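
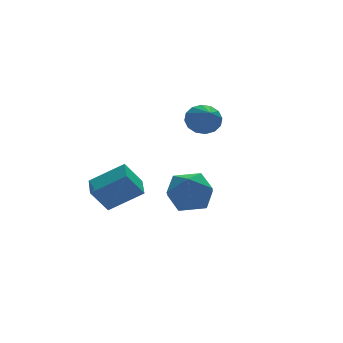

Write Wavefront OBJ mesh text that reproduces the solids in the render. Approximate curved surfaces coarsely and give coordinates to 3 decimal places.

v 4.194 3.206 -0.097
v 4.516 2.735 -0.727
v 3.786 1.734 0.797
v 4.854 2.807 -0.454
v 5.015 2.985 -0.086
v 4.956 3.223 0.28
v 4.693 3.457 0.544
v 4.297 3.623 0.637
v 3.872 3.678 0.534
v 3.535 3.606 0.261
v 3.373 3.427 -0.107
v 3.432 3.189 -0.473
v 3.695 2.956 -0.737
v 4.091 2.79 -0.83
v 0.385 -1.067 -2.514
v 1.443 -0.884 -2.083
v 0.557 -2.896 -2.157
v 1.615 -2.713 -1.726
v 0.684 -2.324 -1.16
v 0.578 -1.194 -1.381
v 1.422 -2.586 -2.859
v 1.316 -1.456 -3.08
v 2.084 -1.822 -2.296
v 1.627 -1.66 -1.246
v 0.373 -2.12 -2.994
v -0.084 -1.958 -1.944
v -2.04 1.36 -2.827
v -0.682 0.655 -1.823
v -1.596 2.529 -2.605
v -0.239 1.824 -1.601
v -1.261 1.276 -3.939
v 0.096 0.571 -2.935
v -0.818 2.445 -3.717
v 0.54 1.74 -2.713
f 2 1 4
f 2 4 3
f 4 1 5
f 4 5 3
f 5 1 6
f 5 6 3
f 6 1 7
f 6 7 3
f 7 1 8
f 7 8 3
f 8 1 9
f 8 9 3
f 9 1 10
f 9 10 3
f 10 1 11
f 10 11 3
f 11 1 12
f 11 12 3
f 12 1 13
f 12 13 3
f 13 1 14
f 13 14 3
f 14 1 2
f 14 2 3
f 15 26 20
f 15 20 16
f 15 16 22
f 15 22 25
f 15 25 26
f 16 20 24
f 20 26 19
f 26 25 17
f 25 22 21
f 22 16 23
f 18 24 19
f 18 19 17
f 18 17 21
f 18 21 23
f 18 23 24
f 19 24 20
f 17 19 26
f 21 17 25
f 23 21 22
f 24 23 16
f 28 30 27
f 31 28 27
f 27 30 29
f 29 31 27
f 28 34 30
f 32 28 31
f 32 34 28
f 30 34 29
f 33 31 29
f 29 34 33
f 33 32 31
f 34 32 33



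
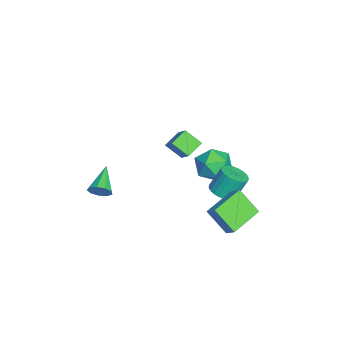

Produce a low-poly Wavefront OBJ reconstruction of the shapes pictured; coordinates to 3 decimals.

v 3.096 -3.844 -1.073
v 3.381 -3.524 -0.571
v 1.584 -3.636 -0.347
v 3.266 -3.232 -0.895
v 3.071 -3.226 -1.302
v 2.888 -3.51 -1.602
v 2.803 -3.95 -1.654
v 2.854 -4.341 -1.434
v 3.019 -4.499 -1.045
v 3.22 -4.351 -0.669
v 3.363 -3.966 -0.481
v 0.621 2.22 -2.998
v 1.399 2.315 -2.897
v 1.157 2.936 -1.621
v 0.379 2.84 -1.722
v 1.324 2.578 -3.04
v 1.082 3.199 -1.763
v 1.142 2.786 -3.175
v 0.9 3.407 -1.899
v 0.881 2.909 -3.284
v 0.639 3.53 -2.008
v 0.58 2.926 -3.35
v 0.338 3.547 -2.073
v 0.285 2.836 -3.361
v 0.044 3.457 -2.085
v 0.042 2.652 -3.318
v -0.2 3.273 -2.041
v -0.113 2.402 -3.226
v -0.355 3.023 -1.949
v -0.157 2.124 -3.099
v -0.399 2.745 -1.823
v -0.082 1.861 -2.957
v -0.324 2.482 -1.68
v 0.1 1.653 -2.821
v -0.142 2.274 -1.545
v 0.361 1.53 -2.712
v 0.119 2.151 -1.436
v 0.662 1.513 -2.647
v 0.42 2.134 -1.37
v 0.956 1.603 -2.635
v 0.715 2.224 -1.359
v 1.2 1.787 -2.679
v 0.958 2.408 -1.402
v 1.355 2.037 -2.771
v 1.113 2.658 -1.494
v -3.611 2.431 -3.49
v -2.786 2.677 -4.263
v -3.134 0.623 -3.557
v -2.309 0.869 -4.33
v -2.201 1.227 -3.235
v -2.496 2.344 -3.194
v -3.424 0.956 -4.626
v -3.719 2.073 -4.585
v -2.671 1.765 -4.965
v -1.915 1.933 -4.106
v -4.005 1.367 -3.714
v -3.249 1.535 -2.855
v -0.342 -0.104 0.861
v 0.7 0.303 1.905
v -0.003 0.752 0.189
v 1.039 1.159 1.233
v 0.361 -0.739 0.407
v 1.403 -0.332 1.451
v 0.7 0.117 -0.265
v 1.742 0.524 0.779
v 1.78 2.7 -1.914
v 2.235 3.112 -1.386
v 2.297 3.703 -3.145
v 2.753 4.116 -2.617
v 3.267 1.504 -2.263
v 3.723 1.917 -1.735
v 3.785 2.508 -3.494
v 4.24 2.92 -2.966
f 2 1 4
f 2 4 3
f 4 1 5
f 4 5 3
f 5 1 6
f 5 6 3
f 6 1 7
f 6 7 3
f 7 1 8
f 7 8 3
f 8 1 9
f 8 9 3
f 9 1 10
f 9 10 3
f 10 1 11
f 10 11 3
f 11 1 2
f 11 2 3
f 13 12 16
f 13 16 14
f 14 16 17
f 14 17 15
f 16 12 18
f 16 18 17
f 17 18 19
f 17 19 15
f 18 12 20
f 18 20 19
f 19 20 21
f 19 21 15
f 20 12 22
f 20 22 21
f 21 22 23
f 21 23 15
f 22 12 24
f 22 24 23
f 23 24 25
f 23 25 15
f 24 12 26
f 24 26 25
f 25 26 27
f 25 27 15
f 26 12 28
f 26 28 27
f 27 28 29
f 27 29 15
f 28 12 30
f 28 30 29
f 29 30 31
f 29 31 15
f 30 12 32
f 30 32 31
f 31 32 33
f 31 33 15
f 32 12 34
f 32 34 33
f 33 34 35
f 33 35 15
f 34 12 36
f 34 36 35
f 35 36 37
f 35 37 15
f 36 12 38
f 36 38 37
f 37 38 39
f 37 39 15
f 38 12 40
f 38 40 39
f 39 40 41
f 39 41 15
f 40 12 42
f 40 42 41
f 41 42 43
f 41 43 15
f 42 12 44
f 42 44 43
f 43 44 45
f 43 45 15
f 44 12 13
f 44 13 45
f 45 13 14
f 45 14 15
f 46 57 51
f 46 51 47
f 46 47 53
f 46 53 56
f 46 56 57
f 47 51 55
f 51 57 50
f 57 56 48
f 56 53 52
f 53 47 54
f 49 55 50
f 49 50 48
f 49 48 52
f 49 52 54
f 49 54 55
f 50 55 51
f 48 50 57
f 52 48 56
f 54 52 53
f 55 54 47
f 59 61 58
f 62 59 58
f 58 61 60
f 60 62 58
f 59 65 61
f 63 59 62
f 63 65 59
f 61 65 60
f 64 62 60
f 60 65 64
f 64 63 62
f 65 63 64
f 67 69 66
f 70 67 66
f 66 69 68
f 68 70 66
f 67 73 69
f 71 67 70
f 71 73 67
f 69 73 68
f 72 70 68
f 68 73 72
f 72 71 70
f 73 71 72



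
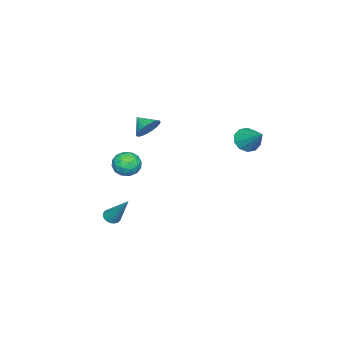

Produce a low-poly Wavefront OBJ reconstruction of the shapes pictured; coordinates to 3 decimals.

v -2.558 -1.964 2.843
v -1.876 -1.874 3.308
v -2.822 -2.816 3.397
v -2.09 -1.699 3.475
v -2.375 -1.563 3.547
v -2.689 -1.489 3.511
v -2.982 -1.487 3.374
v -3.21 -1.558 3.156
v -3.34 -1.69 2.89
v -3.35 -1.865 2.617
v -3.239 -2.054 2.379
v -3.025 -2.23 2.211
v -2.74 -2.365 2.139
v -2.427 -2.439 2.175
v -2.133 -2.441 2.313
v -1.905 -2.37 2.531
v -1.775 -2.238 2.796
v -1.765 -2.064 3.069
v 3.077 0.587 3.715
v 3.86 0.416 3.495
v 2.72 -0.676 3.425
v 3.503 -0.847 3.205
v 3.317 -0.704 4.002
v 3.538 0.076 4.181
v 3.042 -0.336 2.739
v 3.263 0.444 2.918
v 3.838 -0.154 2.892
v 4.008 -0.382 3.672
v 2.572 0.122 3.248
v 2.742 -0.106 4.028
v 3.5 0.612 3.631
v 3.08 -0.872 3.289
v 2.971 -0.788 3.758
v 3.431 -0.889 3.628
v 3.311 0.412 4.034
v 3.771 0.312 3.905
v 3.451 -0.346 4.202
v 2.809 -0.572 3.015
v 3.269 -0.672 2.886
v 3.149 0.629 3.292
v 3.609 0.528 3.162
v 3.129 0.086 2.718
v 3.947 0.176 3.147
v 3.737 -0.566 2.976
v 3.467 -0.266 2.702
v 3.596 0.193 2.808
v 4.047 0.043 3.606
v 3.837 -0.699 3.435
v 3.728 -0.616 3.903
v 3.858 -0.157 4.009
v 4.034 -0.293 3.251
v 2.743 0.439 3.485
v 2.533 -0.303 3.314
v 2.722 -0.103 2.911
v 2.852 0.356 3.017
v 2.843 0.306 3.944
v 2.633 -0.436 3.773
v 2.984 -0.453 4.112
v 3.113 0.006 4.218
v 2.546 0.033 3.669
v 3.389 -0.986 -0.649
v 3.87 -0.935 -0.81
v 3.831 0.246 1.069
v 3.783 -0.779 -0.899
v 3.635 -0.656 -0.949
v 3.45 -0.583 -0.954
v 3.256 -0.571 -0.913
v 3.082 -0.622 -0.831
v 2.955 -0.729 -0.722
v 2.894 -0.875 -0.601
v 2.908 -1.038 -0.488
v 2.995 -1.193 -0.399
v 3.143 -1.317 -0.348
v 3.328 -1.39 -0.343
v 3.522 -1.402 -0.385
v 3.696 -1.35 -0.467
v 3.823 -1.244 -0.576
v 3.884 -1.098 -0.697
v -4.085 3.266 2.514
v -3.698 2.657 2.944
v -3.355 4.474 3.566
v -3.385 2.805 2.558
v -3.339 3.128 2.154
v -3.578 3.504 1.888
v -4.011 3.79 1.861
v -4.472 3.875 2.084
v -4.785 3.728 2.47
v -4.832 3.405 2.874
v -4.593 3.028 3.14
v -4.16 2.743 3.167
f 2 1 4
f 2 4 3
f 4 1 5
f 4 5 3
f 5 1 6
f 5 6 3
f 6 1 7
f 6 7 3
f 7 1 8
f 7 8 3
f 8 1 9
f 8 9 3
f 9 1 10
f 9 10 3
f 10 1 11
f 10 11 3
f 11 1 12
f 11 12 3
f 12 1 13
f 12 13 3
f 13 1 14
f 13 14 3
f 14 1 15
f 14 15 3
f 15 1 16
f 15 16 3
f 16 1 17
f 16 17 3
f 17 1 18
f 17 18 3
f 18 1 2
f 18 2 3
f 19 56 35
f 56 30 59
f 35 59 24
f 56 59 35
f 19 35 31
f 35 24 36
f 31 36 20
f 35 36 31
f 19 31 40
f 31 20 41
f 40 41 26
f 31 41 40
f 19 40 52
f 40 26 55
f 52 55 29
f 40 55 52
f 19 52 56
f 52 29 60
f 56 60 30
f 52 60 56
f 20 36 47
f 36 24 50
f 47 50 28
f 36 50 47
f 24 59 37
f 59 30 58
f 37 58 23
f 59 58 37
f 30 60 57
f 60 29 53
f 57 53 21
f 60 53 57
f 29 55 54
f 55 26 42
f 54 42 25
f 55 42 54
f 26 41 46
f 41 20 43
f 46 43 27
f 41 43 46
f 22 48 34
f 48 28 49
f 34 49 23
f 48 49 34
f 22 34 32
f 34 23 33
f 32 33 21
f 34 33 32
f 22 32 39
f 32 21 38
f 39 38 25
f 32 38 39
f 22 39 44
f 39 25 45
f 44 45 27
f 39 45 44
f 22 44 48
f 44 27 51
f 48 51 28
f 44 51 48
f 23 49 37
f 49 28 50
f 37 50 24
f 49 50 37
f 21 33 57
f 33 23 58
f 57 58 30
f 33 58 57
f 25 38 54
f 38 21 53
f 54 53 29
f 38 53 54
f 27 45 46
f 45 25 42
f 46 42 26
f 45 42 46
f 28 51 47
f 51 27 43
f 47 43 20
f 51 43 47
f 62 61 64
f 62 64 63
f 64 61 65
f 64 65 63
f 65 61 66
f 65 66 63
f 66 61 67
f 66 67 63
f 67 61 68
f 67 68 63
f 68 61 69
f 68 69 63
f 69 61 70
f 69 70 63
f 70 61 71
f 70 71 63
f 71 61 72
f 71 72 63
f 72 61 73
f 72 73 63
f 73 61 74
f 73 74 63
f 74 61 75
f 74 75 63
f 75 61 76
f 75 76 63
f 76 61 77
f 76 77 63
f 77 61 78
f 77 78 63
f 78 61 62
f 78 62 63
f 80 79 82
f 80 82 81
f 82 79 83
f 82 83 81
f 83 79 84
f 83 84 81
f 84 79 85
f 84 85 81
f 85 79 86
f 85 86 81
f 86 79 87
f 86 87 81
f 87 79 88
f 87 88 81
f 88 79 89
f 88 89 81
f 89 79 90
f 89 90 81
f 90 79 80
f 90 80 81



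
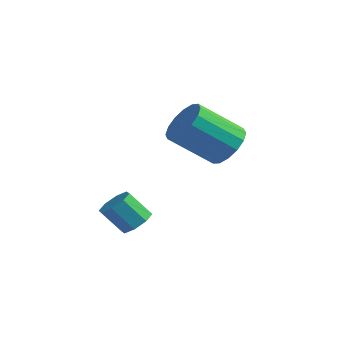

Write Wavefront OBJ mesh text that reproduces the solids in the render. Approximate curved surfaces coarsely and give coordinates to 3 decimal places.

v -1.648 -2.631 -2.359
v -1.275 -2.37 -1.984
v -1.858 -2.708 -1.167
v -2.232 -2.969 -1.541
v -1.611 -2.097 -2.111
v -2.195 -2.435 -1.294
v -1.969 -2.136 -2.383
v -2.553 -2.475 -1.566
v -2.139 -2.466 -2.641
v -2.723 -2.804 -1.823
v -2.022 -2.892 -2.733
v -2.605 -3.23 -1.916
v -1.685 -3.165 -2.606
v -2.269 -3.503 -1.789
v -1.327 -3.125 -2.334
v -1.911 -3.464 -1.517
v -1.157 -2.796 -2.077
v -1.741 -3.134 -1.259
v -0.871 0.852 -0.175
v -0.194 0.709 0.284
v -1.172 -0.295 1.414
v -1.849 -0.152 0.955
v -0.368 1.065 0.45
v -1.346 0.061 1.58
v -0.677 1.364 0.449
v -1.655 0.36 1.578
v -1.037 1.526 0.28
v -2.015 0.522 1.41
v -1.353 1.507 -0.01
v -2.331 0.503 1.119
v -1.54 1.313 -0.345
v -2.518 0.309 0.785
v -1.548 0.995 -0.634
v -2.526 -0.009 0.496
v -1.374 0.639 -0.8
v -2.352 -0.365 0.33
v -1.065 0.34 -0.798
v -2.043 -0.664 0.331
v -0.705 0.178 -0.63
v -1.683 -0.826 0.5
v -0.389 0.197 -0.339
v -1.367 -0.807 0.79
v -0.202 0.391 -0.005
v -1.18 -0.613 1.125
f 2 1 5
f 2 5 3
f 3 5 6
f 3 6 4
f 5 1 7
f 5 7 6
f 6 7 8
f 6 8 4
f 7 1 9
f 7 9 8
f 8 9 10
f 8 10 4
f 9 1 11
f 9 11 10
f 10 11 12
f 10 12 4
f 11 1 13
f 11 13 12
f 12 13 14
f 12 14 4
f 13 1 15
f 13 15 14
f 14 15 16
f 14 16 4
f 15 1 17
f 15 17 16
f 16 17 18
f 16 18 4
f 17 1 2
f 17 2 18
f 18 2 3
f 18 3 4
f 20 19 23
f 20 23 21
f 21 23 24
f 21 24 22
f 23 19 25
f 23 25 24
f 24 25 26
f 24 26 22
f 25 19 27
f 25 27 26
f 26 27 28
f 26 28 22
f 27 19 29
f 27 29 28
f 28 29 30
f 28 30 22
f 29 19 31
f 29 31 30
f 30 31 32
f 30 32 22
f 31 19 33
f 31 33 32
f 32 33 34
f 32 34 22
f 33 19 35
f 33 35 34
f 34 35 36
f 34 36 22
f 35 19 37
f 35 37 36
f 36 37 38
f 36 38 22
f 37 19 39
f 37 39 38
f 38 39 40
f 38 40 22
f 39 19 41
f 39 41 40
f 40 41 42
f 40 42 22
f 41 19 43
f 41 43 42
f 42 43 44
f 42 44 22
f 43 19 20
f 43 20 44
f 44 20 21
f 44 21 22



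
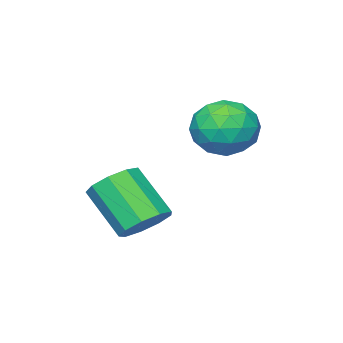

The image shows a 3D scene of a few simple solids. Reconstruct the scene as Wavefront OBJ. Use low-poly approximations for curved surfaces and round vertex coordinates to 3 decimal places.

v -2.396 -1.957 0.345
v -1.861 -2.203 -0.639
v -3.859 -2.957 -0.201
v -3.324 -3.203 -1.185
v -2.942 -3.644 -0.198
v -2.038 -3.026 0.139
v -3.682 -2.134 -0.979
v -2.778 -1.516 -0.642
v -2.656 -2.313 -1.457
v -2.198 -3.246 -0.974
v -3.522 -1.914 0.134
v -3.064 -2.847 0.617
v -2 -1.992 -0.099
v -3.72 -3.168 -0.741
v -3.495 -3.427 -0.161
v -3.181 -3.572 -0.739
v -2.104 -2.476 0.358
v -1.789 -2.62 -0.22
v -2.425 -3.468 0.039
v -3.931 -2.54 -0.62
v -3.616 -2.684 -1.198
v -2.539 -1.588 -0.101
v -2.225 -1.733 -0.679
v -3.295 -1.692 -0.879
v -2.153 -2.201 -1.158
v -3.013 -2.789 -1.479
v -3.223 -2.161 -1.358
v -2.692 -1.797 -1.16
v -1.884 -2.75 -0.874
v -2.744 -3.338 -1.195
v -2.519 -3.597 -0.615
v -1.988 -3.233 -0.417
v -2.351 -2.814 -1.355
v -2.976 -1.822 0.355
v -3.836 -2.41 0.034
v -3.732 -1.927 -0.423
v -3.201 -1.563 -0.225
v -2.707 -2.371 0.639
v -3.567 -2.959 0.318
v -3.028 -3.363 0.32
v -2.497 -2.999 0.518
v -3.369 -2.346 0.515
v -0.02 -3.061 -3.748
v 0.617 -2.584 -3.286
v 0.637 -3.983 -1.87
v -0 -4.459 -2.332
v 0.042 -2.407 -3.103
v 0.061 -3.806 -1.688
v -0.563 -2.536 -3.222
v -0.543 -3.935 -1.806
v -0.913 -2.91 -3.587
v -0.893 -4.309 -2.171
v -0.846 -3.355 -4.027
v -0.826 -4.754 -2.612
v -0.392 -3.662 -4.337
v -0.372 -5.06 -2.921
v 0.236 -3.688 -4.371
v 0.256 -5.086 -2.955
v 0.744 -3.42 -4.113
v 0.764 -4.818 -2.698
v 0.895 -2.984 -3.685
v 0.914 -4.383 -2.269
f 1 38 17
f 38 12 41
f 17 41 6
f 38 41 17
f 1 17 13
f 17 6 18
f 13 18 2
f 17 18 13
f 1 13 22
f 13 2 23
f 22 23 8
f 13 23 22
f 1 22 34
f 22 8 37
f 34 37 11
f 22 37 34
f 1 34 38
f 34 11 42
f 38 42 12
f 34 42 38
f 2 18 29
f 18 6 32
f 29 32 10
f 18 32 29
f 6 41 19
f 41 12 40
f 19 40 5
f 41 40 19
f 12 42 39
f 42 11 35
f 39 35 3
f 42 35 39
f 11 37 36
f 37 8 24
f 36 24 7
f 37 24 36
f 8 23 28
f 23 2 25
f 28 25 9
f 23 25 28
f 4 30 16
f 30 10 31
f 16 31 5
f 30 31 16
f 4 16 14
f 16 5 15
f 14 15 3
f 16 15 14
f 4 14 21
f 14 3 20
f 21 20 7
f 14 20 21
f 4 21 26
f 21 7 27
f 26 27 9
f 21 27 26
f 4 26 30
f 26 9 33
f 30 33 10
f 26 33 30
f 5 31 19
f 31 10 32
f 19 32 6
f 31 32 19
f 3 15 39
f 15 5 40
f 39 40 12
f 15 40 39
f 7 20 36
f 20 3 35
f 36 35 11
f 20 35 36
f 9 27 28
f 27 7 24
f 28 24 8
f 27 24 28
f 10 33 29
f 33 9 25
f 29 25 2
f 33 25 29
f 44 43 47
f 44 47 45
f 45 47 48
f 45 48 46
f 47 43 49
f 47 49 48
f 48 49 50
f 48 50 46
f 49 43 51
f 49 51 50
f 50 51 52
f 50 52 46
f 51 43 53
f 51 53 52
f 52 53 54
f 52 54 46
f 53 43 55
f 53 55 54
f 54 55 56
f 54 56 46
f 55 43 57
f 55 57 56
f 56 57 58
f 56 58 46
f 57 43 59
f 57 59 58
f 58 59 60
f 58 60 46
f 59 43 61
f 59 61 60
f 60 61 62
f 60 62 46
f 61 43 44
f 61 44 62
f 62 44 45
f 62 45 46



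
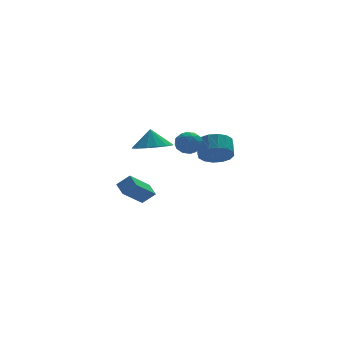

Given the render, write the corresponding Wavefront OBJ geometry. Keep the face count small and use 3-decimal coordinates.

v -0.654 -4.044 3.264
v -0.124 -3.138 3.008
v -0.686 -3.716 4.356
v -0.666 -3.01 2.953
v -1.204 -3.159 2.981
v -1.595 -3.545 3.086
v -1.733 -4.065 3.238
v -1.582 -4.579 3.397
v -1.183 -4.95 3.521
v -0.641 -5.078 3.576
v -0.103 -4.929 3.547
v 0.287 -4.543 3.443
v 0.426 -4.024 3.291
v 0.275 -3.509 3.131
v 0.53 2.999 -3.64
v -0.777 2.168 -2.472
v 0.377 3.81 -3.233
v -0.93 2.979 -2.066
v 1.25 2.801 -2.974
v -0.057 1.97 -1.807
v 1.097 3.612 -2.568
v -0.21 2.781 -1.4
v 3.556 -1.062 1.188
v 4.052 -0.61 0.473
v 4.239 0.234 1.138
v 3.744 -0.218 1.852
v 3.571 -0.458 0.416
v 3.758 0.386 1.08
v 3.086 -0.468 0.566
v 3.274 0.376 1.23
v 2.728 -0.637 0.882
v 2.915 0.207 1.546
v 2.591 -0.92 1.281
v 2.779 -0.076 1.945
v 2.713 -1.241 1.654
v 2.901 -0.397 2.318
v 3.061 -1.514 1.902
v 3.248 -0.67 2.567
v 3.542 -1.666 1.96
v 3.729 -0.822 2.624
v 4.026 -1.656 1.81
v 4.214 -0.812 2.474
v 4.385 -1.487 1.494
v 4.572 -0.643 2.158
v 4.521 -1.204 1.095
v 4.709 -0.36 1.759
v 4.399 -0.883 0.722
v 4.587 -0.039 1.386
v 1.755 -1.378 1.894
v 2.452 -1.704 2.065
v 1.248 -1.916 2.935
v 1.945 -2.242 3.106
v 1.85 -1.461 3.164
v 2.163 -1.129 2.521
v 1.537 -2.491 2.479
v 1.85 -2.159 1.836
v 2.317 -2.392 2.427
v 2.511 -1.755 2.85
v 1.189 -1.865 2.15
v 1.383 -1.228 2.573
v 2.148 -1.494 1.888
v 1.552 -2.126 3.112
v 1.496 -1.667 3.146
v 1.906 -1.858 3.246
v 1.978 -1.156 2.156
v 2.388 -1.347 2.257
v 2.034 -1.204 2.902
v 1.312 -2.273 2.743
v 1.722 -2.464 2.844
v 1.794 -1.762 1.754
v 2.204 -1.953 1.854
v 1.666 -2.416 2.098
v 2.479 -2.09 2.202
v 2.181 -2.406 2.813
v 1.941 -2.552 2.445
v 2.125 -2.357 2.067
v 2.592 -1.716 2.45
v 2.295 -2.031 3.062
v 2.239 -1.573 3.096
v 2.423 -1.377 2.718
v 2.513 -2.12 2.663
v 1.405 -1.589 1.938
v 1.108 -1.904 2.55
v 1.277 -2.243 2.282
v 1.461 -2.047 1.904
v 1.519 -1.214 2.187
v 1.221 -1.53 2.798
v 1.575 -1.263 2.933
v 1.759 -1.068 2.555
v 1.187 -1.5 2.337
f 2 1 4
f 2 4 3
f 4 1 5
f 4 5 3
f 5 1 6
f 5 6 3
f 6 1 7
f 6 7 3
f 7 1 8
f 7 8 3
f 8 1 9
f 8 9 3
f 9 1 10
f 9 10 3
f 10 1 11
f 10 11 3
f 11 1 12
f 11 12 3
f 12 1 13
f 12 13 3
f 13 1 14
f 13 14 3
f 14 1 2
f 14 2 3
f 16 18 15
f 19 16 15
f 15 18 17
f 17 19 15
f 16 22 18
f 20 16 19
f 20 22 16
f 18 22 17
f 21 19 17
f 17 22 21
f 21 20 19
f 22 20 21
f 24 23 27
f 24 27 25
f 25 27 28
f 25 28 26
f 27 23 29
f 27 29 28
f 28 29 30
f 28 30 26
f 29 23 31
f 29 31 30
f 30 31 32
f 30 32 26
f 31 23 33
f 31 33 32
f 32 33 34
f 32 34 26
f 33 23 35
f 33 35 34
f 34 35 36
f 34 36 26
f 35 23 37
f 35 37 36
f 36 37 38
f 36 38 26
f 37 23 39
f 37 39 38
f 38 39 40
f 38 40 26
f 39 23 41
f 39 41 40
f 40 41 42
f 40 42 26
f 41 23 43
f 41 43 42
f 42 43 44
f 42 44 26
f 43 23 45
f 43 45 44
f 44 45 46
f 44 46 26
f 45 23 47
f 45 47 46
f 46 47 48
f 46 48 26
f 47 23 24
f 47 24 48
f 48 24 25
f 48 25 26
f 49 86 65
f 86 60 89
f 65 89 54
f 86 89 65
f 49 65 61
f 65 54 66
f 61 66 50
f 65 66 61
f 49 61 70
f 61 50 71
f 70 71 56
f 61 71 70
f 49 70 82
f 70 56 85
f 82 85 59
f 70 85 82
f 49 82 86
f 82 59 90
f 86 90 60
f 82 90 86
f 50 66 77
f 66 54 80
f 77 80 58
f 66 80 77
f 54 89 67
f 89 60 88
f 67 88 53
f 89 88 67
f 60 90 87
f 90 59 83
f 87 83 51
f 90 83 87
f 59 85 84
f 85 56 72
f 84 72 55
f 85 72 84
f 56 71 76
f 71 50 73
f 76 73 57
f 71 73 76
f 52 78 64
f 78 58 79
f 64 79 53
f 78 79 64
f 52 64 62
f 64 53 63
f 62 63 51
f 64 63 62
f 52 62 69
f 62 51 68
f 69 68 55
f 62 68 69
f 52 69 74
f 69 55 75
f 74 75 57
f 69 75 74
f 52 74 78
f 74 57 81
f 78 81 58
f 74 81 78
f 53 79 67
f 79 58 80
f 67 80 54
f 79 80 67
f 51 63 87
f 63 53 88
f 87 88 60
f 63 88 87
f 55 68 84
f 68 51 83
f 84 83 59
f 68 83 84
f 57 75 76
f 75 55 72
f 76 72 56
f 75 72 76
f 58 81 77
f 81 57 73
f 77 73 50
f 81 73 77



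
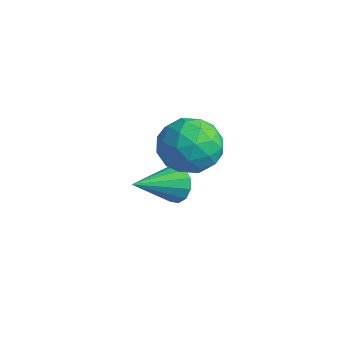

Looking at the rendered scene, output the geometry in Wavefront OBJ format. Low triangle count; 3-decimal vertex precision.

v 2.79 -2.114 3.14
v 3.731 -2.899 3.244
v 1.889 -3.361 1.876
v 2.83 -4.146 1.98
v 2.076 -3.961 2.934
v 2.633 -3.191 3.715
v 2.987 -3.069 1.405
v 3.544 -2.299 2.186
v 3.853 -3.489 2.171
v 3.29 -4.041 3.116
v 2.33 -2.219 2.004
v 1.767 -2.771 2.949
v 3.339 -2.397 3.303
v 2.281 -3.863 1.817
v 1.837 -3.754 2.378
v 2.391 -4.215 2.438
v 2.694 -2.569 3.58
v 3.247 -3.03 3.641
v 2.274 -3.654 3.458
v 2.373 -3.23 1.479
v 2.926 -3.691 1.54
v 3.229 -2.045 2.682
v 3.783 -2.506 2.742
v 3.346 -2.606 1.662
v 3.965 -3.206 2.733
v 3.435 -3.938 1.99
v 3.527 -3.306 1.653
v 3.855 -2.853 2.112
v 3.634 -3.53 3.289
v 3.104 -4.262 2.546
v 2.661 -4.154 3.106
v 2.988 -3.701 3.566
v 3.705 -3.877 2.658
v 2.516 -1.998 2.574
v 1.986 -2.73 1.831
v 2.632 -2.559 1.554
v 2.959 -2.106 2.014
v 2.185 -2.322 3.13
v 1.655 -3.054 2.387
v 1.765 -3.407 3.008
v 2.093 -2.954 3.467
v 1.915 -2.383 2.462
v 0.647 -2.091 -1.293
v 1.165 -2.37 -1.892
v 0.553 -3.949 -0.507
v 1.44 -2.232 -1.532
v 1.462 -2.049 -1.096
v 1.226 -1.879 -0.722
v 0.806 -1.776 -0.53
v 0.335 -1.774 -0.58
v -0.036 -1.872 -0.856
v -0.191 -2.039 -1.271
v -0.08 -2.223 -1.692
v 0.262 -2.365 -1.987
v 0.726 -2.419 -2.061
f 1 38 17
f 38 12 41
f 17 41 6
f 38 41 17
f 1 17 13
f 17 6 18
f 13 18 2
f 17 18 13
f 1 13 22
f 13 2 23
f 22 23 8
f 13 23 22
f 1 22 34
f 22 8 37
f 34 37 11
f 22 37 34
f 1 34 38
f 34 11 42
f 38 42 12
f 34 42 38
f 2 18 29
f 18 6 32
f 29 32 10
f 18 32 29
f 6 41 19
f 41 12 40
f 19 40 5
f 41 40 19
f 12 42 39
f 42 11 35
f 39 35 3
f 42 35 39
f 11 37 36
f 37 8 24
f 36 24 7
f 37 24 36
f 8 23 28
f 23 2 25
f 28 25 9
f 23 25 28
f 4 30 16
f 30 10 31
f 16 31 5
f 30 31 16
f 4 16 14
f 16 5 15
f 14 15 3
f 16 15 14
f 4 14 21
f 14 3 20
f 21 20 7
f 14 20 21
f 4 21 26
f 21 7 27
f 26 27 9
f 21 27 26
f 4 26 30
f 26 9 33
f 30 33 10
f 26 33 30
f 5 31 19
f 31 10 32
f 19 32 6
f 31 32 19
f 3 15 39
f 15 5 40
f 39 40 12
f 15 40 39
f 7 20 36
f 20 3 35
f 36 35 11
f 20 35 36
f 9 27 28
f 27 7 24
f 28 24 8
f 27 24 28
f 10 33 29
f 33 9 25
f 29 25 2
f 33 25 29
f 44 43 46
f 44 46 45
f 46 43 47
f 46 47 45
f 47 43 48
f 47 48 45
f 48 43 49
f 48 49 45
f 49 43 50
f 49 50 45
f 50 43 51
f 50 51 45
f 51 43 52
f 51 52 45
f 52 43 53
f 52 53 45
f 53 43 54
f 53 54 45
f 54 43 55
f 54 55 45
f 55 43 44
f 55 44 45



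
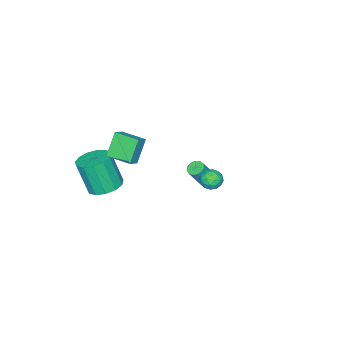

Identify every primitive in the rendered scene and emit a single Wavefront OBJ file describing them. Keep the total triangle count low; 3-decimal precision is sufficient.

v 2.013 -3.424 -1.642
v 3.047 -3.237 -1.63
v 3.16 -3.989 0.413
v 2.127 -4.176 0.402
v 2.786 -2.744 -1.434
v 2.899 -3.495 0.609
v 2.28 -2.466 -1.304
v 2.393 -3.218 0.739
v 1.689 -2.493 -1.281
v 1.802 -3.245 0.762
v 1.201 -2.815 -1.373
v 1.315 -3.567 0.671
v 0.972 -3.331 -1.55
v 1.085 -4.083 0.494
v 1.073 -3.876 -1.756
v 1.186 -4.628 0.287
v 1.472 -4.278 -1.926
v 1.585 -5.03 0.117
v 2.044 -4.409 -2.005
v 2.157 -5.16 0.038
v 2.606 -4.227 -1.97
v 2.719 -4.978 0.074
v 2.979 -3.79 -1.83
v 3.093 -4.542 0.213
v -4.099 -0.762 -4.095
v -3.804 -1.148 -4.331
v -2.766 -1.464 -2.522
v -3.061 -1.078 -2.285
v -3.653 -0.887 -4.372
v -2.615 -1.203 -2.563
v -3.643 -0.587 -4.326
v -2.605 -0.903 -2.516
v -3.778 -0.342 -4.205
v -2.74 -0.658 -2.396
v -4.015 -0.23 -4.05
v -2.977 -0.546 -2.241
v -4.278 -0.288 -3.909
v -3.24 -0.604 -2.1
v -4.485 -0.496 -3.827
v -3.447 -0.812 -2.017
v -4.569 -0.788 -3.83
v -3.531 -1.104 -2.02
v -4.504 -1.072 -3.917
v -3.466 -1.388 -2.107
v -4.31 -1.258 -4.06
v -3.272 -1.574 -2.251
v -4.049 -1.286 -4.215
v -3.011 -1.602 -2.405
v 1.238 3.916 1.905
v 1.823 3.621 1.752
v 1.117 3.239 2.748
v 1.702 2.944 2.595
v 1.694 3.574 2.832
v 1.769 3.992 2.311
v 1.171 2.868 2.189
v 1.246 3.286 1.668
v 1.782 2.973 1.928
v 2.105 3.409 2.325
v 0.835 3.451 2.175
v 1.158 3.887 2.572
v 1.541 3.828 1.754
v 1.399 3.032 2.746
v 1.394 3.402 2.885
v 1.738 3.229 2.795
v 1.51 4.046 2.083
v 1.854 3.873 1.993
v 1.778 3.845 2.628
v 1.086 2.987 2.507
v 1.43 2.814 2.417
v 1.202 3.631 1.705
v 1.546 3.458 1.615
v 1.162 3.015 1.872
v 1.861 3.274 1.768
v 1.789 2.876 2.264
v 1.477 2.831 2.025
v 1.521 3.077 1.719
v 2.051 3.53 2.001
v 1.98 3.132 2.497
v 1.975 3.502 2.636
v 2.019 3.749 2.33
v 2.027 3.149 2.105
v 0.96 3.728 2.003
v 0.889 3.33 2.499
v 0.921 3.111 2.17
v 0.965 3.358 1.864
v 1.151 3.984 2.236
v 1.079 3.586 2.732
v 1.419 3.783 2.781
v 1.463 4.029 2.475
v 0.913 3.711 2.395
v 2.614 -2.268 2.021
v 1.738 -2.373 3.379
v 2.442 -0.788 2.023
v 1.566 -0.893 3.382
v 3.314 -2.187 2.478
v 2.438 -2.292 3.837
v 3.142 -0.707 2.481
v 2.266 -0.812 3.839
f 2 1 5
f 2 5 3
f 3 5 6
f 3 6 4
f 5 1 7
f 5 7 6
f 6 7 8
f 6 8 4
f 7 1 9
f 7 9 8
f 8 9 10
f 8 10 4
f 9 1 11
f 9 11 10
f 10 11 12
f 10 12 4
f 11 1 13
f 11 13 12
f 12 13 14
f 12 14 4
f 13 1 15
f 13 15 14
f 14 15 16
f 14 16 4
f 15 1 17
f 15 17 16
f 16 17 18
f 16 18 4
f 17 1 19
f 17 19 18
f 18 19 20
f 18 20 4
f 19 1 21
f 19 21 20
f 20 21 22
f 20 22 4
f 21 1 23
f 21 23 22
f 22 23 24
f 22 24 4
f 23 1 2
f 23 2 24
f 24 2 3
f 24 3 4
f 26 25 29
f 26 29 27
f 27 29 30
f 27 30 28
f 29 25 31
f 29 31 30
f 30 31 32
f 30 32 28
f 31 25 33
f 31 33 32
f 32 33 34
f 32 34 28
f 33 25 35
f 33 35 34
f 34 35 36
f 34 36 28
f 35 25 37
f 35 37 36
f 36 37 38
f 36 38 28
f 37 25 39
f 37 39 38
f 38 39 40
f 38 40 28
f 39 25 41
f 39 41 40
f 40 41 42
f 40 42 28
f 41 25 43
f 41 43 42
f 42 43 44
f 42 44 28
f 43 25 45
f 43 45 44
f 44 45 46
f 44 46 28
f 45 25 47
f 45 47 46
f 46 47 48
f 46 48 28
f 47 25 26
f 47 26 48
f 48 26 27
f 48 27 28
f 49 86 65
f 86 60 89
f 65 89 54
f 86 89 65
f 49 65 61
f 65 54 66
f 61 66 50
f 65 66 61
f 49 61 70
f 61 50 71
f 70 71 56
f 61 71 70
f 49 70 82
f 70 56 85
f 82 85 59
f 70 85 82
f 49 82 86
f 82 59 90
f 86 90 60
f 82 90 86
f 50 66 77
f 66 54 80
f 77 80 58
f 66 80 77
f 54 89 67
f 89 60 88
f 67 88 53
f 89 88 67
f 60 90 87
f 90 59 83
f 87 83 51
f 90 83 87
f 59 85 84
f 85 56 72
f 84 72 55
f 85 72 84
f 56 71 76
f 71 50 73
f 76 73 57
f 71 73 76
f 52 78 64
f 78 58 79
f 64 79 53
f 78 79 64
f 52 64 62
f 64 53 63
f 62 63 51
f 64 63 62
f 52 62 69
f 62 51 68
f 69 68 55
f 62 68 69
f 52 69 74
f 69 55 75
f 74 75 57
f 69 75 74
f 52 74 78
f 74 57 81
f 78 81 58
f 74 81 78
f 53 79 67
f 79 58 80
f 67 80 54
f 79 80 67
f 51 63 87
f 63 53 88
f 87 88 60
f 63 88 87
f 55 68 84
f 68 51 83
f 84 83 59
f 68 83 84
f 57 75 76
f 75 55 72
f 76 72 56
f 75 72 76
f 58 81 77
f 81 57 73
f 77 73 50
f 81 73 77
f 92 94 91
f 95 92 91
f 91 94 93
f 93 95 91
f 92 98 94
f 96 92 95
f 96 98 92
f 94 98 93
f 97 95 93
f 93 98 97
f 97 96 95
f 98 96 97



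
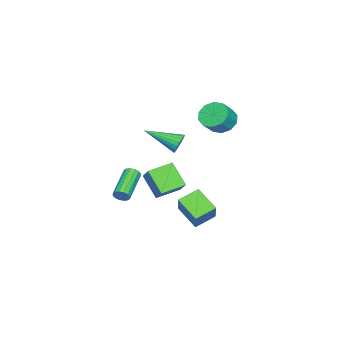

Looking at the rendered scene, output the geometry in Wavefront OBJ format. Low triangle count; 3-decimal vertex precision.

v -0.498 1.325 1.938
v -0.217 1.587 2.523
v -0.202 -0.705 2.702
v -0.499 1.572 2.593
v -0.781 1.514 2.55
v -1.014 1.424 2.401
v -1.158 1.317 2.172
v -1.188 1.211 1.902
v -1.099 1.125 1.639
v -0.906 1.074 1.427
v -0.642 1.066 1.304
v -0.354 1.103 1.29
v -0.09 1.179 1.389
v 0.102 1.279 1.582
v 0.191 1.388 1.837
v 0.161 1.486 2.109
v 0.017 1.556 2.352
v -3.384 -0.753 -1.955
v -2.489 0.002 -0.909
v -2.805 0.347 -3.243
v -1.91 1.101 -2.197
v -2.19 -1.741 -2.263
v -1.295 -0.987 -1.217
v -1.611 -0.642 -3.551
v -0.716 0.113 -2.505
v 2.373 -0.923 -1.301
v 2.522 -0.687 -0.875
v 0.596 -0.92 -0.072
v 0.447 -1.157 -0.499
v 2.434 -0.495 -1.032
v 0.507 -0.728 -0.229
v 2.329 -0.417 -1.261
v 0.402 -0.65 -0.459
v 2.236 -0.475 -1.501
v 0.309 -0.708 -0.699
v 2.18 -0.653 -1.688
v 0.253 -0.886 -0.886
v 2.175 -0.904 -1.771
v 0.249 -1.137 -0.968
v 2.224 -1.16 -1.728
v 0.298 -1.393 -0.925
v 2.313 -1.352 -1.571
v 0.386 -1.585 -0.768
v 2.418 -1.43 -1.341
v 0.491 -1.663 -0.539
v 2.511 -1.372 -1.101
v 0.584 -1.605 -0.299
v 2.567 -1.194 -0.914
v 0.64 -1.427 -0.112
v 2.571 -0.943 -0.832
v 0.645 -1.176 -0.029
v -2.39 3.124 3.269
v -1.707 3.362 2.653
v -0.868 3.134 3.494
v -1.55 2.896 4.111
v -1.866 3.847 2.943
v -1.027 3.619 3.785
v -2.225 4.055 3.358
v -1.386 3.827 4.199
v -2.647 3.909 3.739
v -1.808 3.681 4.58
v -2.971 3.462 3.94
v -2.132 3.234 4.782
v -3.072 2.886 3.886
v -2.233 2.658 4.727
v -2.913 2.401 3.595
v -2.074 2.173 4.437
v -2.554 2.193 3.181
v -1.715 1.965 4.022
v -2.132 2.339 2.8
v -1.293 2.111 3.641
v -1.808 2.786 2.598
v -0.969 2.558 3.44
v -2.049 1.807 -3.18
v -0.864 2.336 -1.698
v -1.487 3.122 -4.099
v -0.302 3.651 -2.617
v -1.038 1.009 -3.703
v 0.147 1.538 -2.221
v -0.476 2.324 -4.622
v 0.709 2.853 -3.14
f 2 1 4
f 2 4 3
f 4 1 5
f 4 5 3
f 5 1 6
f 5 6 3
f 6 1 7
f 6 7 3
f 7 1 8
f 7 8 3
f 8 1 9
f 8 9 3
f 9 1 10
f 9 10 3
f 10 1 11
f 10 11 3
f 11 1 12
f 11 12 3
f 12 1 13
f 12 13 3
f 13 1 14
f 13 14 3
f 14 1 15
f 14 15 3
f 15 1 16
f 15 16 3
f 16 1 17
f 16 17 3
f 17 1 2
f 17 2 3
f 19 21 18
f 22 19 18
f 18 21 20
f 20 22 18
f 19 25 21
f 23 19 22
f 23 25 19
f 21 25 20
f 24 22 20
f 20 25 24
f 24 23 22
f 25 23 24
f 27 26 30
f 27 30 28
f 28 30 31
f 28 31 29
f 30 26 32
f 30 32 31
f 31 32 33
f 31 33 29
f 32 26 34
f 32 34 33
f 33 34 35
f 33 35 29
f 34 26 36
f 34 36 35
f 35 36 37
f 35 37 29
f 36 26 38
f 36 38 37
f 37 38 39
f 37 39 29
f 38 26 40
f 38 40 39
f 39 40 41
f 39 41 29
f 40 26 42
f 40 42 41
f 41 42 43
f 41 43 29
f 42 26 44
f 42 44 43
f 43 44 45
f 43 45 29
f 44 26 46
f 44 46 45
f 45 46 47
f 45 47 29
f 46 26 48
f 46 48 47
f 47 48 49
f 47 49 29
f 48 26 50
f 48 50 49
f 49 50 51
f 49 51 29
f 50 26 27
f 50 27 51
f 51 27 28
f 51 28 29
f 53 52 56
f 53 56 54
f 54 56 57
f 54 57 55
f 56 52 58
f 56 58 57
f 57 58 59
f 57 59 55
f 58 52 60
f 58 60 59
f 59 60 61
f 59 61 55
f 60 52 62
f 60 62 61
f 61 62 63
f 61 63 55
f 62 52 64
f 62 64 63
f 63 64 65
f 63 65 55
f 64 52 66
f 64 66 65
f 65 66 67
f 65 67 55
f 66 52 68
f 66 68 67
f 67 68 69
f 67 69 55
f 68 52 70
f 68 70 69
f 69 70 71
f 69 71 55
f 70 52 72
f 70 72 71
f 71 72 73
f 71 73 55
f 72 52 53
f 72 53 73
f 73 53 54
f 73 54 55
f 75 77 74
f 78 75 74
f 74 77 76
f 76 78 74
f 75 81 77
f 79 75 78
f 79 81 75
f 77 81 76
f 80 78 76
f 76 81 80
f 80 79 78
f 81 79 80



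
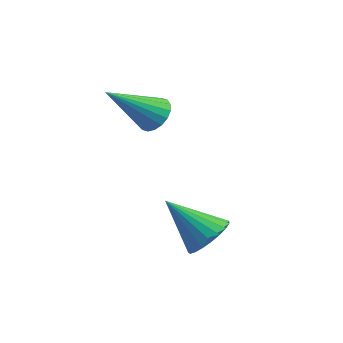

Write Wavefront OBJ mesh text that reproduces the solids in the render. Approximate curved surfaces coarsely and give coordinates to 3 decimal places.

v 0.553 1.637 -1.46
v 1.151 1.688 -1.081
v -0.213 0.183 -0.06
v 0.967 1.909 -0.952
v 0.701 2.077 -0.923
v 0.405 2.158 -1.001
v 0.139 2.135 -1.17
v -0.045 2.014 -1.396
v -0.11 1.819 -1.635
v -0.045 1.587 -1.84
v 0.14 1.365 -1.969
v 0.406 1.197 -1.998
v 0.701 1.117 -1.92
v 0.967 1.139 -1.751
v 1.152 1.26 -1.525
v 1.217 1.456 -1.285
v 4.292 -0.361 -4.455
v 4.899 -0.625 -3.922
v 2.968 -0.799 -3.165
v 4.87 -0.284 -3.836
v 4.74 0.045 -3.857
v 4.534 0.303 -3.982
v 4.285 0.446 -4.188
v 4.038 0.45 -4.441
v 3.834 0.314 -4.696
v 3.71 0.061 -4.909
v 3.687 -0.265 -5.044
v 3.768 -0.608 -5.077
v 3.94 -0.907 -5.002
v 4.172 -1.113 -4.833
v 4.426 -1.188 -4.599
v 4.656 -1.12 -4.339
v 4.824 -0.921 -4.1
f 2 1 4
f 2 4 3
f 4 1 5
f 4 5 3
f 5 1 6
f 5 6 3
f 6 1 7
f 6 7 3
f 7 1 8
f 7 8 3
f 8 1 9
f 8 9 3
f 9 1 10
f 9 10 3
f 10 1 11
f 10 11 3
f 11 1 12
f 11 12 3
f 12 1 13
f 12 13 3
f 13 1 14
f 13 14 3
f 14 1 15
f 14 15 3
f 15 1 16
f 15 16 3
f 16 1 2
f 16 2 3
f 18 17 20
f 18 20 19
f 20 17 21
f 20 21 19
f 21 17 22
f 21 22 19
f 22 17 23
f 22 23 19
f 23 17 24
f 23 24 19
f 24 17 25
f 24 25 19
f 25 17 26
f 25 26 19
f 26 17 27
f 26 27 19
f 27 17 28
f 27 28 19
f 28 17 29
f 28 29 19
f 29 17 30
f 29 30 19
f 30 17 31
f 30 31 19
f 31 17 32
f 31 32 19
f 32 17 33
f 32 33 19
f 33 17 18
f 33 18 19



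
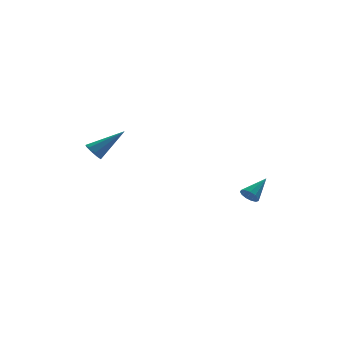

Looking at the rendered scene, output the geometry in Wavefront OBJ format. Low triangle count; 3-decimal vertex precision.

v -2.309 3.738 0.442
v -1.965 3.559 -0.028
v -0.591 3.902 1.638
v -2.02 4.022 -0.013
v -2.244 4.319 0.269
v -2.507 4.275 0.652
v -2.654 3.917 0.913
v -2.599 3.453 0.897
v -2.374 3.157 0.616
v -2.112 3.2 0.232
v 3.354 -3.461 -0.617
v 3.629 -3.924 -0.657
v 4.446 -2.879 0.177
v 3.712 -3.754 -0.895
v 3.681 -3.491 -1.045
v 3.546 -3.218 -1.059
v 3.35 -3.023 -0.933
v 3.155 -2.967 -0.706
v 3.024 -3.067 -0.451
v 2.997 -3.292 -0.248
v 3.083 -3.571 -0.163
v 3.255 -3.815 -0.221
v 3.459 -3.947 -0.405
f 2 1 4
f 2 4 3
f 4 1 5
f 4 5 3
f 5 1 6
f 5 6 3
f 6 1 7
f 6 7 3
f 7 1 8
f 7 8 3
f 8 1 9
f 8 9 3
f 9 1 10
f 9 10 3
f 10 1 2
f 10 2 3
f 12 11 14
f 12 14 13
f 14 11 15
f 14 15 13
f 15 11 16
f 15 16 13
f 16 11 17
f 16 17 13
f 17 11 18
f 17 18 13
f 18 11 19
f 18 19 13
f 19 11 20
f 19 20 13
f 20 11 21
f 20 21 13
f 21 11 22
f 21 22 13
f 22 11 23
f 22 23 13
f 23 11 12
f 23 12 13



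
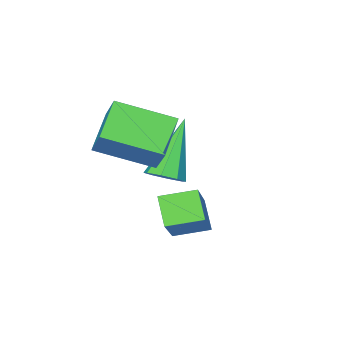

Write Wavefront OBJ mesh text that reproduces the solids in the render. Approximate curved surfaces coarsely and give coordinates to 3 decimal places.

v -2.137 3.188 -2.047
v -2.438 2.568 -1.351
v -2.937 3.817 -1.834
v -3.239 3.197 -1.137
v -1.101 4.083 -0.803
v -1.403 3.463 -0.106
v -1.902 4.712 -0.589
v -2.203 4.092 0.107
v -3.428 1.383 -1.147
v -3.045 1.682 -0.795
v -4.572 0.897 0.507
v -3.384 1.948 -0.951
v -3.749 1.884 -1.223
v -3.926 1.526 -1.45
v -3.81 1.084 -1.5
v -3.471 0.818 -1.343
v -3.106 0.882 -1.072
v -2.93 1.24 -0.845
v -2.164 2.52 0.22
v -3.184 1.862 0.918
v -1.987 3.087 1.011
v -3.007 2.429 1.71
v -0.993 1.331 0.81
v -2.013 0.673 1.509
v -0.816 1.898 1.602
v -1.836 1.24 2.3
f 2 4 1
f 5 2 1
f 1 4 3
f 3 5 1
f 2 8 4
f 6 2 5
f 6 8 2
f 4 8 3
f 7 5 3
f 3 8 7
f 7 6 5
f 8 6 7
f 10 9 12
f 10 12 11
f 12 9 13
f 12 13 11
f 13 9 14
f 13 14 11
f 14 9 15
f 14 15 11
f 15 9 16
f 15 16 11
f 16 9 17
f 16 17 11
f 17 9 18
f 17 18 11
f 18 9 10
f 18 10 11
f 20 22 19
f 23 20 19
f 19 22 21
f 21 23 19
f 20 26 22
f 24 20 23
f 24 26 20
f 22 26 21
f 25 23 21
f 21 26 25
f 25 24 23
f 26 24 25



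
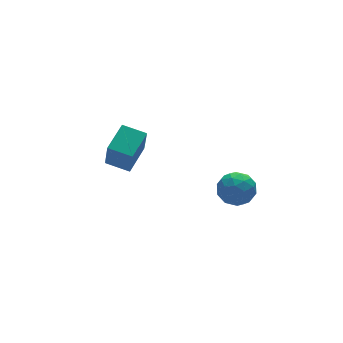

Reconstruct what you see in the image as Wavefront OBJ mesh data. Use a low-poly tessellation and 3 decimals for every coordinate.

v 0.614 -2.683 -3.103
v 1.478 -2.438 -2.481
v 1.682 -3.462 -4.279
v 2.546 -3.217 -3.657
v 1.82 -3.96 -3.316
v 1.16 -3.478 -2.589
v 2 -2.422 -4.171
v 1.34 -1.94 -3.444
v 2.335 -2.276 -3.14
v 2.224 -3.227 -2.612
v 0.936 -2.673 -4.148
v 0.825 -3.624 -3.62
v 0.952 -2.492 -2.689
v 2.208 -3.408 -4.071
v 1.781 -3.845 -3.871
v 2.289 -3.701 -3.505
v 0.765 -3.104 -2.752
v 1.273 -2.96 -2.386
v 1.474 -3.854 -2.877
v 1.887 -2.94 -4.374
v 2.395 -2.796 -4.008
v 0.871 -2.199 -3.255
v 1.379 -2.055 -2.889
v 1.686 -2.046 -3.883
v 1.964 -2.253 -2.71
v 2.592 -2.711 -3.402
v 2.271 -2.244 -3.704
v 1.883 -1.96 -3.277
v 1.899 -2.812 -2.4
v 2.526 -3.27 -3.091
v 2.099 -3.707 -2.891
v 1.712 -3.424 -2.463
v 2.402 -2.717 -2.788
v 0.634 -2.63 -3.669
v 1.261 -3.088 -4.36
v 1.448 -2.476 -4.297
v 1.061 -2.193 -3.869
v 0.568 -3.189 -3.358
v 1.196 -3.647 -4.05
v 1.277 -3.94 -3.483
v 0.889 -3.656 -3.056
v 0.758 -3.183 -3.972
v -1.56 2.595 -4.709
v -1.775 1.89 -2.903
v -2.456 3.665 -4.397
v -2.671 2.96 -2.592
v -0.109 3.64 -4.128
v -0.324 2.935 -2.323
v -1.005 4.71 -3.817
v -1.22 4.005 -2.011
f 1 38 17
f 38 12 41
f 17 41 6
f 38 41 17
f 1 17 13
f 17 6 18
f 13 18 2
f 17 18 13
f 1 13 22
f 13 2 23
f 22 23 8
f 13 23 22
f 1 22 34
f 22 8 37
f 34 37 11
f 22 37 34
f 1 34 38
f 34 11 42
f 38 42 12
f 34 42 38
f 2 18 29
f 18 6 32
f 29 32 10
f 18 32 29
f 6 41 19
f 41 12 40
f 19 40 5
f 41 40 19
f 12 42 39
f 42 11 35
f 39 35 3
f 42 35 39
f 11 37 36
f 37 8 24
f 36 24 7
f 37 24 36
f 8 23 28
f 23 2 25
f 28 25 9
f 23 25 28
f 4 30 16
f 30 10 31
f 16 31 5
f 30 31 16
f 4 16 14
f 16 5 15
f 14 15 3
f 16 15 14
f 4 14 21
f 14 3 20
f 21 20 7
f 14 20 21
f 4 21 26
f 21 7 27
f 26 27 9
f 21 27 26
f 4 26 30
f 26 9 33
f 30 33 10
f 26 33 30
f 5 31 19
f 31 10 32
f 19 32 6
f 31 32 19
f 3 15 39
f 15 5 40
f 39 40 12
f 15 40 39
f 7 20 36
f 20 3 35
f 36 35 11
f 20 35 36
f 9 27 28
f 27 7 24
f 28 24 8
f 27 24 28
f 10 33 29
f 33 9 25
f 29 25 2
f 33 25 29
f 44 46 43
f 47 44 43
f 43 46 45
f 45 47 43
f 44 50 46
f 48 44 47
f 48 50 44
f 46 50 45
f 49 47 45
f 45 50 49
f 49 48 47
f 50 48 49



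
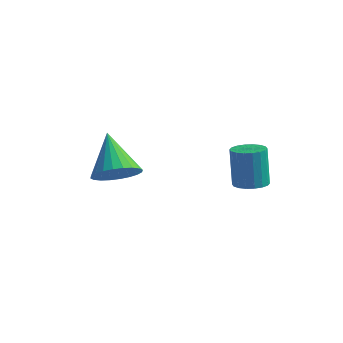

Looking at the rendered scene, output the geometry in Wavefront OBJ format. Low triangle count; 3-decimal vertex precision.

v 0.778 3.73 -0.442
v 1.285 3.36 -0.399
v 1.15 3.36 1.186
v 0.642 3.73 1.142
v 1.395 3.617 -0.389
v 1.26 3.618 1.195
v 1.383 3.897 -0.39
v 1.247 3.898 1.194
v 1.25 4.144 -0.402
v 1.115 4.145 1.182
v 1.024 4.309 -0.421
v 0.889 4.309 1.163
v 0.749 4.359 -0.445
v 0.614 4.36 1.14
v 0.48 4.285 -0.468
v 0.345 4.285 1.117
v 0.27 4.1 -0.486
v 0.135 4.1 1.099
v 0.16 3.842 -0.495
v 0.025 3.843 1.089
v 0.173 3.562 -0.494
v 0.037 3.563 1.09
v 0.305 3.315 -0.482
v 0.17 3.316 1.102
v 0.531 3.151 -0.463
v 0.396 3.151 1.121
v 0.806 3.1 -0.44
v 0.671 3.101 1.145
v 1.075 3.175 -0.417
v 0.94 3.175 1.168
v -3.202 1.311 -0.448
v -2.752 0.723 0.081
v -4.258 1.869 1.068
v -2.551 1.014 0.114
v -2.449 1.35 0.061
v -2.462 1.68 -0.069
v -2.588 1.954 -0.257
v -2.807 2.13 -0.474
v -3.086 2.181 -0.688
v -3.383 2.1 -0.864
v -3.653 1.898 -0.978
v -3.854 1.607 -1.011
v -3.955 1.271 -0.958
v -3.943 0.941 -0.827
v -3.817 0.668 -0.639
v -3.598 0.492 -0.422
v -3.319 0.441 -0.209
v -3.022 0.522 -0.032
f 2 1 5
f 2 5 3
f 3 5 6
f 3 6 4
f 5 1 7
f 5 7 6
f 6 7 8
f 6 8 4
f 7 1 9
f 7 9 8
f 8 9 10
f 8 10 4
f 9 1 11
f 9 11 10
f 10 11 12
f 10 12 4
f 11 1 13
f 11 13 12
f 12 13 14
f 12 14 4
f 13 1 15
f 13 15 14
f 14 15 16
f 14 16 4
f 15 1 17
f 15 17 16
f 16 17 18
f 16 18 4
f 17 1 19
f 17 19 18
f 18 19 20
f 18 20 4
f 19 1 21
f 19 21 20
f 20 21 22
f 20 22 4
f 21 1 23
f 21 23 22
f 22 23 24
f 22 24 4
f 23 1 25
f 23 25 24
f 24 25 26
f 24 26 4
f 25 1 27
f 25 27 26
f 26 27 28
f 26 28 4
f 27 1 29
f 27 29 28
f 28 29 30
f 28 30 4
f 29 1 2
f 29 2 30
f 30 2 3
f 30 3 4
f 32 31 34
f 32 34 33
f 34 31 35
f 34 35 33
f 35 31 36
f 35 36 33
f 36 31 37
f 36 37 33
f 37 31 38
f 37 38 33
f 38 31 39
f 38 39 33
f 39 31 40
f 39 40 33
f 40 31 41
f 40 41 33
f 41 31 42
f 41 42 33
f 42 31 43
f 42 43 33
f 43 31 44
f 43 44 33
f 44 31 45
f 44 45 33
f 45 31 46
f 45 46 33
f 46 31 47
f 46 47 33
f 47 31 48
f 47 48 33
f 48 31 32
f 48 32 33



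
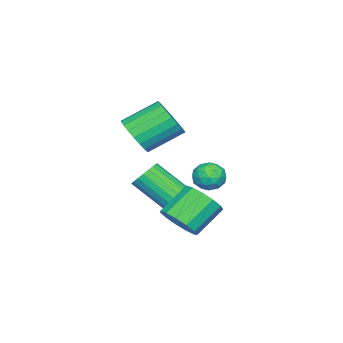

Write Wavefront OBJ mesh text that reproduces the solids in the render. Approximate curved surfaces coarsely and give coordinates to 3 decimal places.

v -1.984 -0.779 -2.68
v -1.357 -0.495 -2.382
v -1.249 -2.157 -1.023
v -1.876 -2.441 -1.32
v -1.577 -0.364 -2.205
v -1.47 -2.027 -0.845
v -1.868 -0.305 -2.11
v -1.761 -1.968 -0.75
v -2.179 -0.328 -2.113
v -2.072 -1.99 -0.754
v -2.457 -0.429 -2.214
v -2.349 -2.091 -0.855
v -2.652 -0.59 -2.396
v -2.545 -2.253 -1.037
v -2.732 -0.784 -2.627
v -2.624 -2.446 -1.268
v -2.682 -0.977 -2.867
v -2.575 -2.639 -1.508
v -2.512 -1.136 -3.075
v -2.405 -2.798 -1.715
v -2.25 -1.233 -3.214
v -2.143 -2.895 -1.854
v -1.943 -1.251 -3.261
v -1.835 -2.914 -1.901
v -1.642 -1.188 -3.207
v -1.535 -2.85 -1.848
v -1.4 -1.054 -3.062
v -1.293 -2.716 -1.703
v -1.26 -0.873 -2.851
v -1.152 -2.535 -1.492
v -1.244 -0.675 -2.611
v -1.137 -2.337 -1.251
v -3.477 -3.739 -0.108
v -2.902 -2.968 -0.447
v -3.948 -1.75 0.549
v -4.523 -2.521 0.888
v -3.206 -2.988 -0.742
v -4.252 -1.769 0.254
v -3.556 -3.138 -0.928
v -4.603 -1.919 0.068
v -3.893 -3.391 -0.971
v -4.94 -2.173 0.024
v -4.158 -3.705 -0.866
v -5.205 -2.487 0.13
v -4.305 -4.025 -0.629
v -5.352 -2.807 0.367
v -4.309 -4.295 -0.302
v -5.356 -3.077 0.693
v -4.169 -4.47 0.058
v -5.216 -3.251 1.054
v -3.909 -4.518 0.39
v -4.956 -3.299 1.386
v -3.575 -4.431 0.635
v -4.621 -3.212 1.631
v -3.223 -4.225 0.753
v -4.27 -3.006 1.748
v -2.915 -3.934 0.721
v -3.962 -2.716 1.717
v -2.705 -3.611 0.546
v -3.751 -2.392 1.542
v -2.627 -3.309 0.258
v -3.674 -2.09 1.254
v -2.697 -3.082 -0.093
v -3.744 -1.863 0.903
v 0.239 2.226 0.128
v 0.919 2.087 0.338
v -0.099 1.173 0.522
v 0.581 1.034 0.732
v 0.191 1.538 1.078
v 0.399 2.189 0.834
v 0.421 1.071 0.026
v 0.629 1.722 -0.218
v 1.031 1.373 0.275
v 0.889 1.662 0.925
v -0.069 1.598 -0.065
v -0.211 1.887 0.585
v 0.608 2.249 0.199
v 0.212 1.011 0.661
v -0.018 1.307 0.865
v 0.382 1.225 0.988
v 0.303 2.309 0.49
v 0.703 2.227 0.614
v 0.275 1.904 1.049
v 0.117 1.033 0.246
v 0.517 0.951 0.37
v 0.438 2.035 -0.128
v 0.838 1.953 -0.005
v 0.545 1.356 -0.189
v 1.074 1.748 0.285
v 0.876 1.128 0.516
v 0.781 1.15 0.101
v 0.904 1.533 -0.042
v 0.991 1.917 0.667
v 0.793 1.298 0.899
v 0.563 1.594 1.102
v 0.686 1.977 0.959
v 1.057 1.498 0.63
v 0.027 1.962 -0.039
v -0.171 1.343 0.193
v 0.134 1.283 -0.099
v 0.257 1.666 -0.242
v -0.056 2.132 0.344
v -0.254 1.512 0.575
v -0.084 1.727 0.902
v 0.039 2.11 0.759
v -0.237 1.762 0.23
v 0.314 0.249 -2.531
v 0.841 -0.012 -1.785
v -0.327 0.55 -0.763
v -0.854 0.811 -1.509
v 0.982 0.491 -1.9
v -0.186 1.053 -0.879
v 0.911 0.918 -2.216
v -0.257 1.479 -1.194
v 0.65 1.132 -2.632
v -0.517 1.694 -1.61
v 0.283 1.066 -3.015
v -0.885 1.628 -1.994
v -0.075 0.74 -3.245
v -1.242 1.302 -2.223
v -0.309 0.259 -3.248
v -1.477 0.821 -2.226
v -0.346 -0.225 -3.023
v -1.513 0.336 -2.002
v -0.173 -0.559 -2.642
v -1.34 0.003 -1.621
v 0.155 -0.636 -2.226
v -1.013 -0.075 -1.204
v 0.532 -0.432 -1.906
v -0.635 0.129 -0.884
f 2 1 5
f 2 5 3
f 3 5 6
f 3 6 4
f 5 1 7
f 5 7 6
f 6 7 8
f 6 8 4
f 7 1 9
f 7 9 8
f 8 9 10
f 8 10 4
f 9 1 11
f 9 11 10
f 10 11 12
f 10 12 4
f 11 1 13
f 11 13 12
f 12 13 14
f 12 14 4
f 13 1 15
f 13 15 14
f 14 15 16
f 14 16 4
f 15 1 17
f 15 17 16
f 16 17 18
f 16 18 4
f 17 1 19
f 17 19 18
f 18 19 20
f 18 20 4
f 19 1 21
f 19 21 20
f 20 21 22
f 20 22 4
f 21 1 23
f 21 23 22
f 22 23 24
f 22 24 4
f 23 1 25
f 23 25 24
f 24 25 26
f 24 26 4
f 25 1 27
f 25 27 26
f 26 27 28
f 26 28 4
f 27 1 29
f 27 29 28
f 28 29 30
f 28 30 4
f 29 1 31
f 29 31 30
f 30 31 32
f 30 32 4
f 31 1 2
f 31 2 32
f 32 2 3
f 32 3 4
f 34 33 37
f 34 37 35
f 35 37 38
f 35 38 36
f 37 33 39
f 37 39 38
f 38 39 40
f 38 40 36
f 39 33 41
f 39 41 40
f 40 41 42
f 40 42 36
f 41 33 43
f 41 43 42
f 42 43 44
f 42 44 36
f 43 33 45
f 43 45 44
f 44 45 46
f 44 46 36
f 45 33 47
f 45 47 46
f 46 47 48
f 46 48 36
f 47 33 49
f 47 49 48
f 48 49 50
f 48 50 36
f 49 33 51
f 49 51 50
f 50 51 52
f 50 52 36
f 51 33 53
f 51 53 52
f 52 53 54
f 52 54 36
f 53 33 55
f 53 55 54
f 54 55 56
f 54 56 36
f 55 33 57
f 55 57 56
f 56 57 58
f 56 58 36
f 57 33 59
f 57 59 58
f 58 59 60
f 58 60 36
f 59 33 61
f 59 61 60
f 60 61 62
f 60 62 36
f 61 33 63
f 61 63 62
f 62 63 64
f 62 64 36
f 63 33 34
f 63 34 64
f 64 34 35
f 64 35 36
f 65 102 81
f 102 76 105
f 81 105 70
f 102 105 81
f 65 81 77
f 81 70 82
f 77 82 66
f 81 82 77
f 65 77 86
f 77 66 87
f 86 87 72
f 77 87 86
f 65 86 98
f 86 72 101
f 98 101 75
f 86 101 98
f 65 98 102
f 98 75 106
f 102 106 76
f 98 106 102
f 66 82 93
f 82 70 96
f 93 96 74
f 82 96 93
f 70 105 83
f 105 76 104
f 83 104 69
f 105 104 83
f 76 106 103
f 106 75 99
f 103 99 67
f 106 99 103
f 75 101 100
f 101 72 88
f 100 88 71
f 101 88 100
f 72 87 92
f 87 66 89
f 92 89 73
f 87 89 92
f 68 94 80
f 94 74 95
f 80 95 69
f 94 95 80
f 68 80 78
f 80 69 79
f 78 79 67
f 80 79 78
f 68 78 85
f 78 67 84
f 85 84 71
f 78 84 85
f 68 85 90
f 85 71 91
f 90 91 73
f 85 91 90
f 68 90 94
f 90 73 97
f 94 97 74
f 90 97 94
f 69 95 83
f 95 74 96
f 83 96 70
f 95 96 83
f 67 79 103
f 79 69 104
f 103 104 76
f 79 104 103
f 71 84 100
f 84 67 99
f 100 99 75
f 84 99 100
f 73 91 92
f 91 71 88
f 92 88 72
f 91 88 92
f 74 97 93
f 97 73 89
f 93 89 66
f 97 89 93
f 108 107 111
f 108 111 109
f 109 111 112
f 109 112 110
f 111 107 113
f 111 113 112
f 112 113 114
f 112 114 110
f 113 107 115
f 113 115 114
f 114 115 116
f 114 116 110
f 115 107 117
f 115 117 116
f 116 117 118
f 116 118 110
f 117 107 119
f 117 119 118
f 118 119 120
f 118 120 110
f 119 107 121
f 119 121 120
f 120 121 122
f 120 122 110
f 121 107 123
f 121 123 122
f 122 123 124
f 122 124 110
f 123 107 125
f 123 125 124
f 124 125 126
f 124 126 110
f 125 107 127
f 125 127 126
f 126 127 128
f 126 128 110
f 127 107 129
f 127 129 128
f 128 129 130
f 128 130 110
f 129 107 108
f 129 108 130
f 130 108 109
f 130 109 110



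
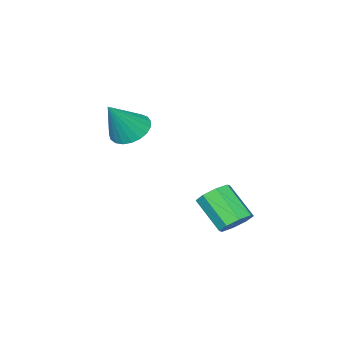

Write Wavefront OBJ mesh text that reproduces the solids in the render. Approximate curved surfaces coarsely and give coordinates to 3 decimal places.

v 3.488 1.172 2.649
v 4.029 1.453 2.266
v 4.352 1.148 3.851
v 3.892 1.698 2.369
v 3.685 1.852 2.521
v 3.444 1.889 2.695
v 3.211 1.802 2.861
v 3.026 1.605 2.99
v 2.92 1.334 3.06
v 2.913 1.035 3.06
v 3.005 0.759 2.988
v 3.181 0.555 2.858
v 3.41 0.457 2.691
v 3.653 0.483 2.517
v 3.867 0.628 2.367
v 4.015 0.867 2.264
v 4.073 1.159 2.229
v 1.971 4.287 -0.815
v 2.539 4.121 -0.999
v 2.538 3.087 -0.069
v 1.969 3.253 0.115
v 2.548 4.438 -0.646
v 2.547 3.405 0.284
v 2.218 4.667 -0.392
v 2.217 3.633 0.538
v 1.744 4.673 -0.386
v 1.743 3.639 0.544
v 1.402 4.453 -0.631
v 1.401 3.419 0.299
v 1.393 4.135 -0.984
v 1.392 3.102 -0.054
v 1.723 3.907 -1.238
v 1.722 2.873 -0.308
v 2.197 3.901 -1.244
v 2.196 2.867 -0.314
f 2 1 4
f 2 4 3
f 4 1 5
f 4 5 3
f 5 1 6
f 5 6 3
f 6 1 7
f 6 7 3
f 7 1 8
f 7 8 3
f 8 1 9
f 8 9 3
f 9 1 10
f 9 10 3
f 10 1 11
f 10 11 3
f 11 1 12
f 11 12 3
f 12 1 13
f 12 13 3
f 13 1 14
f 13 14 3
f 14 1 15
f 14 15 3
f 15 1 16
f 15 16 3
f 16 1 17
f 16 17 3
f 17 1 2
f 17 2 3
f 19 18 22
f 19 22 20
f 20 22 23
f 20 23 21
f 22 18 24
f 22 24 23
f 23 24 25
f 23 25 21
f 24 18 26
f 24 26 25
f 25 26 27
f 25 27 21
f 26 18 28
f 26 28 27
f 27 28 29
f 27 29 21
f 28 18 30
f 28 30 29
f 29 30 31
f 29 31 21
f 30 18 32
f 30 32 31
f 31 32 33
f 31 33 21
f 32 18 34
f 32 34 33
f 33 34 35
f 33 35 21
f 34 18 19
f 34 19 35
f 35 19 20
f 35 20 21



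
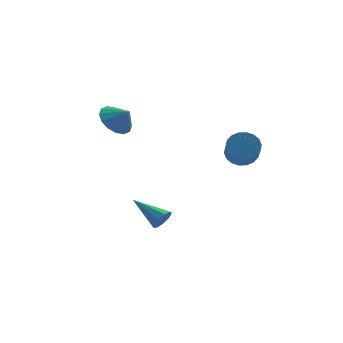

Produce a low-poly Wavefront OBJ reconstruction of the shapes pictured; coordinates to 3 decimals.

v -3.679 1.258 1.316
v -3.029 1.206 0.653
v -3.001 0.962 2.004
v -3.002 1.657 0.82
v -3.156 2.001 1.119
v -3.45 2.146 1.472
v -3.806 2.052 1.783
v -4.127 1.746 1.968
v -4.329 1.309 1.979
v -4.357 0.858 1.813
v -4.202 0.515 1.513
v -3.908 0.37 1.161
v -3.553 0.463 0.85
v -3.231 0.769 0.664
v -0.984 -3.907 -2.415
v -0.635 -3.53 -2.168
v -2.336 -3.173 -1.625
v -0.76 -3.392 -2.511
v -0.99 -3.494 -2.809
v -1.217 -3.79 -2.922
v -1.335 -4.141 -2.799
v -1.289 -4.382 -2.496
v -1.1 -4.401 -2.155
v -0.857 -4.189 -1.936
v -0.673 -3.845 -1.942
v 1.992 1.322 -0.467
v 2.659 1.615 -0.161
v 2.835 0.15 0.853
v 2.168 -0.142 0.547
v 2.412 1.736 0.058
v 2.589 0.272 1.072
v 2.082 1.776 0.173
v 2.259 0.312 1.187
v 1.735 1.726 0.161
v 1.911 0.262 1.175
v 1.438 1.596 0.025
v 1.614 0.132 1.039
v 1.251 1.412 -0.209
v 1.427 -0.053 0.805
v 1.21 1.21 -0.494
v 1.387 -0.255 0.52
v 1.325 1.03 -0.773
v 1.501 -0.435 0.241
v 1.571 0.908 -0.992
v 1.748 -0.556 0.022
v 1.901 0.868 -1.107
v 2.078 -0.596 -0.093
v 2.249 0.918 -1.095
v 2.425 -0.546 -0.081
v 2.546 1.048 -0.959
v 2.722 -0.416 0.055
v 2.733 1.233 -0.725
v 2.909 -0.232 0.289
v 2.773 1.435 -0.44
v 2.95 -0.03 0.574
f 2 1 4
f 2 4 3
f 4 1 5
f 4 5 3
f 5 1 6
f 5 6 3
f 6 1 7
f 6 7 3
f 7 1 8
f 7 8 3
f 8 1 9
f 8 9 3
f 9 1 10
f 9 10 3
f 10 1 11
f 10 11 3
f 11 1 12
f 11 12 3
f 12 1 13
f 12 13 3
f 13 1 14
f 13 14 3
f 14 1 2
f 14 2 3
f 16 15 18
f 16 18 17
f 18 15 19
f 18 19 17
f 19 15 20
f 19 20 17
f 20 15 21
f 20 21 17
f 21 15 22
f 21 22 17
f 22 15 23
f 22 23 17
f 23 15 24
f 23 24 17
f 24 15 25
f 24 25 17
f 25 15 16
f 25 16 17
f 27 26 30
f 27 30 28
f 28 30 31
f 28 31 29
f 30 26 32
f 30 32 31
f 31 32 33
f 31 33 29
f 32 26 34
f 32 34 33
f 33 34 35
f 33 35 29
f 34 26 36
f 34 36 35
f 35 36 37
f 35 37 29
f 36 26 38
f 36 38 37
f 37 38 39
f 37 39 29
f 38 26 40
f 38 40 39
f 39 40 41
f 39 41 29
f 40 26 42
f 40 42 41
f 41 42 43
f 41 43 29
f 42 26 44
f 42 44 43
f 43 44 45
f 43 45 29
f 44 26 46
f 44 46 45
f 45 46 47
f 45 47 29
f 46 26 48
f 46 48 47
f 47 48 49
f 47 49 29
f 48 26 50
f 48 50 49
f 49 50 51
f 49 51 29
f 50 26 52
f 50 52 51
f 51 52 53
f 51 53 29
f 52 26 54
f 52 54 53
f 53 54 55
f 53 55 29
f 54 26 27
f 54 27 55
f 55 27 28
f 55 28 29



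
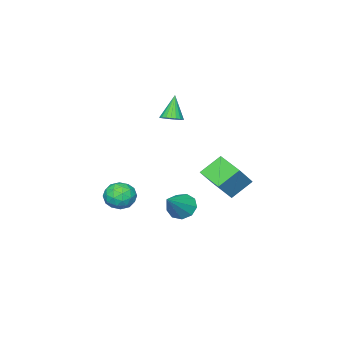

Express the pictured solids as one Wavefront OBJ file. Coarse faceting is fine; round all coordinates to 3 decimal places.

v -0.844 -1.251 2.773
v -0.302 -1.145 3.055
v -1.476 -1.569 4.107
v -0.411 -0.911 3.059
v -0.596 -0.737 3.013
v -0.823 -0.651 2.926
v -1.053 -0.669 2.812
v -1.248 -0.788 2.692
v -1.373 -0.987 2.586
v -1.406 -1.231 2.512
v -1.342 -1.479 2.483
v -1.192 -1.688 2.504
v -0.982 -1.821 2.572
v -0.748 -1.856 2.674
v -0.531 -1.786 2.794
v -0.368 -1.623 2.91
v -0.287 -1.397 3.002
v 0.778 -2.205 -2.29
v 1.676 -2.296 -2.44
v 0.584 -3.644 -2.58
v 1.482 -3.735 -2.73
v 1.173 -3.573 -1.884
v 1.293 -2.684 -1.705
v 0.967 -3.256 -3.315
v 1.087 -2.367 -3.136
v 1.793 -2.946 -3.073
v 1.92 -3.141 -2.189
v 0.34 -2.799 -2.831
v 0.467 -2.994 -1.947
v 1.244 -2.125 -2.339
v 1.016 -3.815 -2.681
v 0.834 -3.72 -2.183
v 1.362 -3.774 -2.271
v 1.019 -2.352 -1.908
v 1.547 -2.406 -1.995
v 1.251 -3.156 -1.669
v 0.713 -3.534 -3.025
v 1.241 -3.588 -3.112
v 0.898 -2.166 -2.749
v 1.426 -2.22 -2.837
v 1.009 -2.784 -3.351
v 1.84 -2.56 -2.8
v 1.726 -3.405 -2.97
v 1.424 -3.124 -3.314
v 1.494 -2.602 -3.209
v 1.915 -2.675 -2.28
v 1.801 -3.52 -2.45
v 1.62 -3.425 -1.953
v 1.69 -2.902 -1.848
v 1.984 -3.057 -2.652
v 0.459 -2.42 -2.57
v 0.345 -3.265 -2.74
v 0.57 -3.038 -3.172
v 0.64 -2.515 -3.067
v 0.534 -2.535 -2.05
v 0.42 -3.38 -2.22
v 0.766 -3.338 -1.811
v 0.836 -2.816 -1.706
v 0.276 -2.883 -2.368
v -1.123 1.232 -1.099
v -2.141 1.708 -0.199
v -0.783 2.703 -1.492
v -1.801 3.179 -0.592
v -0.019 1.301 0.112
v -1.037 1.777 1.012
v 0.321 2.772 -0.281
v -0.697 3.248 0.619
v -1.31 -0.972 -3.556
v -0.912 -1.64 -3.9
v 0.15 -0.708 -2.384
v -0.77 -1.155 -4.187
v -0.881 -0.584 -4.178
v -1.192 -0.195 -3.878
v -1.558 -0.17 -3.428
v -1.808 -0.52 -3.037
v -1.825 -1.082 -2.889
v -1.601 -1.593 -3.053
v -1.24 -1.813 -3.452
f 2 1 4
f 2 4 3
f 4 1 5
f 4 5 3
f 5 1 6
f 5 6 3
f 6 1 7
f 6 7 3
f 7 1 8
f 7 8 3
f 8 1 9
f 8 9 3
f 9 1 10
f 9 10 3
f 10 1 11
f 10 11 3
f 11 1 12
f 11 12 3
f 12 1 13
f 12 13 3
f 13 1 14
f 13 14 3
f 14 1 15
f 14 15 3
f 15 1 16
f 15 16 3
f 16 1 17
f 16 17 3
f 17 1 2
f 17 2 3
f 18 55 34
f 55 29 58
f 34 58 23
f 55 58 34
f 18 34 30
f 34 23 35
f 30 35 19
f 34 35 30
f 18 30 39
f 30 19 40
f 39 40 25
f 30 40 39
f 18 39 51
f 39 25 54
f 51 54 28
f 39 54 51
f 18 51 55
f 51 28 59
f 55 59 29
f 51 59 55
f 19 35 46
f 35 23 49
f 46 49 27
f 35 49 46
f 23 58 36
f 58 29 57
f 36 57 22
f 58 57 36
f 29 59 56
f 59 28 52
f 56 52 20
f 59 52 56
f 28 54 53
f 54 25 41
f 53 41 24
f 54 41 53
f 25 40 45
f 40 19 42
f 45 42 26
f 40 42 45
f 21 47 33
f 47 27 48
f 33 48 22
f 47 48 33
f 21 33 31
f 33 22 32
f 31 32 20
f 33 32 31
f 21 31 38
f 31 20 37
f 38 37 24
f 31 37 38
f 21 38 43
f 38 24 44
f 43 44 26
f 38 44 43
f 21 43 47
f 43 26 50
f 47 50 27
f 43 50 47
f 22 48 36
f 48 27 49
f 36 49 23
f 48 49 36
f 20 32 56
f 32 22 57
f 56 57 29
f 32 57 56
f 24 37 53
f 37 20 52
f 53 52 28
f 37 52 53
f 26 44 45
f 44 24 41
f 45 41 25
f 44 41 45
f 27 50 46
f 50 26 42
f 46 42 19
f 50 42 46
f 61 63 60
f 64 61 60
f 60 63 62
f 62 64 60
f 61 67 63
f 65 61 64
f 65 67 61
f 63 67 62
f 66 64 62
f 62 67 66
f 66 65 64
f 67 65 66
f 69 68 71
f 69 71 70
f 71 68 72
f 71 72 70
f 72 68 73
f 72 73 70
f 73 68 74
f 73 74 70
f 74 68 75
f 74 75 70
f 75 68 76
f 75 76 70
f 76 68 77
f 76 77 70
f 77 68 78
f 77 78 70
f 78 68 69
f 78 69 70



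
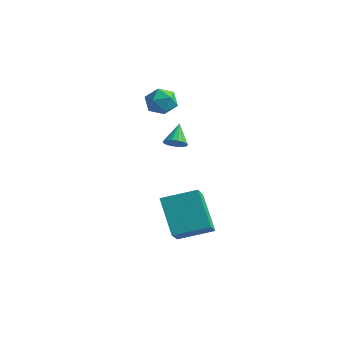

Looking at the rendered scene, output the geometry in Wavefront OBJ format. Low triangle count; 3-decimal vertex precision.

v -1.151 -1.038 -0.752
v -0.809 -1.257 -0.382
v -1.549 -0.302 0.052
v -0.668 -1.063 -0.49
v -0.638 -0.862 -0.659
v -0.726 -0.702 -0.848
v -0.911 -0.619 -1.016
v -1.151 -0.632 -1.123
v -1.391 -0.737 -1.145
v -1.576 -0.912 -1.078
v -1.664 -1.115 -0.935
v -1.634 -1.3 -0.751
v -1.494 -1.426 -0.567
v -1.275 -1.462 -0.425
v -1.028 -1.401 -0.359
v 1.005 -3.394 -4.84
v 1.697 -4.527 -3.827
v -0.199 -2.785 -3.336
v 0.493 -3.918 -2.323
v 2.147 -2.282 -4.377
v 2.839 -3.415 -3.364
v 0.943 -1.673 -2.873
v 1.635 -2.806 -1.86
v -3.522 1.581 0.699
v -3.088 0.886 0.746
v -4.332 1.014 -0.186
v -3.898 0.319 -0.139
v -4.351 0.564 0.499
v -3.851 0.914 1.046
v -3.569 0.986 -0.486
v -3.069 1.336 0.061
v -3.117 0.519 0.014
v -3.601 0.258 0.623
v -3.819 1.642 -0.063
v -4.303 1.381 0.546
f 2 1 4
f 2 4 3
f 4 1 5
f 4 5 3
f 5 1 6
f 5 6 3
f 6 1 7
f 6 7 3
f 7 1 8
f 7 8 3
f 8 1 9
f 8 9 3
f 9 1 10
f 9 10 3
f 10 1 11
f 10 11 3
f 11 1 12
f 11 12 3
f 12 1 13
f 12 13 3
f 13 1 14
f 13 14 3
f 14 1 15
f 14 15 3
f 15 1 2
f 15 2 3
f 17 19 16
f 20 17 16
f 16 19 18
f 18 20 16
f 17 23 19
f 21 17 20
f 21 23 17
f 19 23 18
f 22 20 18
f 18 23 22
f 22 21 20
f 23 21 22
f 24 35 29
f 24 29 25
f 24 25 31
f 24 31 34
f 24 34 35
f 25 29 33
f 29 35 28
f 35 34 26
f 34 31 30
f 31 25 32
f 27 33 28
f 27 28 26
f 27 26 30
f 27 30 32
f 27 32 33
f 28 33 29
f 26 28 35
f 30 26 34
f 32 30 31
f 33 32 25



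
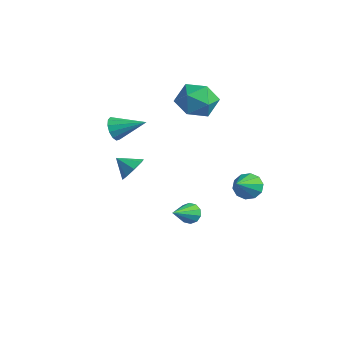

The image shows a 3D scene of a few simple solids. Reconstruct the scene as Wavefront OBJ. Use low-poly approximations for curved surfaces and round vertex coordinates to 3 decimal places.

v -1.801 -3.147 2.583
v -1.334 -3.347 2.073
v -0.639 -2.093 3.237
v -1.537 -3.029 1.924
v -1.825 -2.749 1.984
v -2.105 -2.596 2.234
v -2.288 -2.617 2.595
v -2.317 -2.807 2.952
v -2.182 -3.105 3.193
v -1.926 -3.416 3.239
v -1.63 -3.642 3.078
v -1.389 -3.711 2.759
v -1.278 -3.601 2.385
v 0.522 -3.678 1.129
v 1.08 -3.995 1.555
v -0.202 -4.142 1.731
v 0.912 -3.468 1.759
v 0.516 -3.064 1.594
v 0.123 -3.02 1.156
v -0.036 -3.361 0.703
v 0.132 -3.888 0.499
v 0.528 -4.292 0.664
v 0.921 -4.336 1.101
v 2.147 1.917 -1.358
v 2.428 1.544 -1.996
v 2.913 0.583 -0.242
v 2.766 1.864 -1.846
v 2.867 2.203 -1.51
v 2.693 2.433 -1.116
v 2.311 2.466 -0.814
v 1.865 2.289 -0.721
v 1.528 1.969 -0.87
v 1.427 1.63 -1.206
v 1.601 1.4 -1.6
v 1.983 1.367 -1.902
v -2.045 2.474 3.467
v -0.918 2.5 3.09
v -2.142 0.6 3.05
v -1.015 0.626 2.673
v -1.258 0.758 3.828
v -1.198 1.916 4.086
v -1.862 1.184 2.054
v -1.802 2.342 2.312
v -0.805 1.703 2.217
v -0.432 1.439 3.313
v -2.628 1.661 2.827
v -2.255 1.397 3.923
v 0.363 -0.243 -3.443
v 0.927 -0.222 -3.724
v 0.857 -1.657 -2.557
v 0.947 -0.011 -3.397
v 0.744 0.112 -3.088
v 0.396 0.099 -2.915
v 0.035 -0.044 -2.943
v -0.2 -0.264 -3.162
v -0.221 -0.475 -3.488
v -0.018 -0.598 -3.797
v 0.33 -0.585 -3.971
v 0.691 -0.442 -3.943
f 2 1 4
f 2 4 3
f 4 1 5
f 4 5 3
f 5 1 6
f 5 6 3
f 6 1 7
f 6 7 3
f 7 1 8
f 7 8 3
f 8 1 9
f 8 9 3
f 9 1 10
f 9 10 3
f 10 1 11
f 10 11 3
f 11 1 12
f 11 12 3
f 12 1 13
f 12 13 3
f 13 1 2
f 13 2 3
f 15 14 17
f 15 17 16
f 17 14 18
f 17 18 16
f 18 14 19
f 18 19 16
f 19 14 20
f 19 20 16
f 20 14 21
f 20 21 16
f 21 14 22
f 21 22 16
f 22 14 23
f 22 23 16
f 23 14 15
f 23 15 16
f 25 24 27
f 25 27 26
f 27 24 28
f 27 28 26
f 28 24 29
f 28 29 26
f 29 24 30
f 29 30 26
f 30 24 31
f 30 31 26
f 31 24 32
f 31 32 26
f 32 24 33
f 32 33 26
f 33 24 34
f 33 34 26
f 34 24 35
f 34 35 26
f 35 24 25
f 35 25 26
f 36 47 41
f 36 41 37
f 36 37 43
f 36 43 46
f 36 46 47
f 37 41 45
f 41 47 40
f 47 46 38
f 46 43 42
f 43 37 44
f 39 45 40
f 39 40 38
f 39 38 42
f 39 42 44
f 39 44 45
f 40 45 41
f 38 40 47
f 42 38 46
f 44 42 43
f 45 44 37
f 49 48 51
f 49 51 50
f 51 48 52
f 51 52 50
f 52 48 53
f 52 53 50
f 53 48 54
f 53 54 50
f 54 48 55
f 54 55 50
f 55 48 56
f 55 56 50
f 56 48 57
f 56 57 50
f 57 48 58
f 57 58 50
f 58 48 59
f 58 59 50
f 59 48 49
f 59 49 50



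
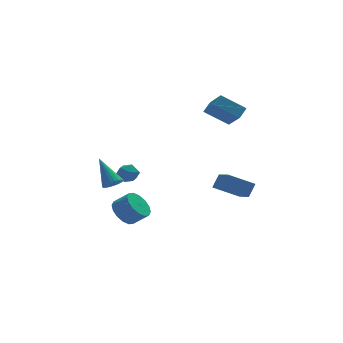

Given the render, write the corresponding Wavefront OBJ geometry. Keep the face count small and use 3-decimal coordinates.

v 4.493 1.039 3.681
v 3.14 1.568 4.64
v 4.301 2.416 2.651
v 2.948 2.945 3.61
v 5.032 1.495 4.19
v 3.679 2.024 5.149
v 4.84 2.872 3.16
v 3.487 3.401 4.119
v -1.565 3.208 -0.917
v -1.045 3.002 -0.439
v -2.135 2.178 -0.741
v -1.615 1.972 -0.263
v -2.077 2.519 -0.092
v -1.724 3.156 -0.201
v -1.456 2.024 -0.979
v -1.103 2.661 -1.088
v -0.978 2.27 -0.477
v -1.361 2.577 0.071
v -1.819 2.603 -1.251
v -2.202 2.91 -0.703
v -3.608 -2.039 0.809
v -3.243 -1.612 0.546
v -4.052 -0.781 2.231
v -3.47 -1.565 0.433
v -3.721 -1.6 0.386
v -3.952 -1.711 0.411
v -4.124 -1.878 0.505
v -4.207 -2.073 0.652
v -4.186 -2.262 0.826
v -4.065 -2.413 0.997
v -3.865 -2.499 1.135
v -3.621 -2.505 1.217
v -3.374 -2.431 1.228
v -3.168 -2.289 1.167
v -3.038 -2.103 1.044
v -3.006 -1.907 0.88
v -3.079 -1.733 0.704
v -2.388 0.565 -2.715
v -1.717 0.578 -3.401
v -0.94 0.128 -2.65
v -1.612 0.115 -1.965
v -1.679 1.02 -3.176
v -0.903 0.57 -2.425
v -1.831 1.339 -2.827
v -1.055 0.889 -2.076
v -2.133 1.451 -2.448
v -1.357 1.001 -1.697
v -2.503 1.326 -2.141
v -1.727 0.876 -1.39
v -2.842 0.996 -1.988
v -2.066 0.546 -1.237
v -3.06 0.552 -2.03
v -2.283 0.102 -1.279
v -3.097 0.11 -2.255
v -2.321 -0.34 -1.504
v -2.945 -0.209 -2.604
v -2.169 -0.659 -1.853
v -2.643 -0.321 -2.983
v -1.867 -0.771 -2.232
v -2.273 -0.196 -3.29
v -1.497 -0.646 -2.539
v -1.934 0.134 -3.443
v -1.158 -0.316 -2.692
v 3.423 -3.929 -0.241
v 1.974 -3.609 0.502
v 3.433 -2.296 -0.925
v 1.984 -1.976 -0.181
v 3.896 -3.604 0.541
v 2.447 -3.284 1.285
v 3.906 -1.971 -0.142
v 2.457 -1.651 0.601
f 2 4 1
f 5 2 1
f 1 4 3
f 3 5 1
f 2 8 4
f 6 2 5
f 6 8 2
f 4 8 3
f 7 5 3
f 3 8 7
f 7 6 5
f 8 6 7
f 9 20 14
f 9 14 10
f 9 10 16
f 9 16 19
f 9 19 20
f 10 14 18
f 14 20 13
f 20 19 11
f 19 16 15
f 16 10 17
f 12 18 13
f 12 13 11
f 12 11 15
f 12 15 17
f 12 17 18
f 13 18 14
f 11 13 20
f 15 11 19
f 17 15 16
f 18 17 10
f 22 21 24
f 22 24 23
f 24 21 25
f 24 25 23
f 25 21 26
f 25 26 23
f 26 21 27
f 26 27 23
f 27 21 28
f 27 28 23
f 28 21 29
f 28 29 23
f 29 21 30
f 29 30 23
f 30 21 31
f 30 31 23
f 31 21 32
f 31 32 23
f 32 21 33
f 32 33 23
f 33 21 34
f 33 34 23
f 34 21 35
f 34 35 23
f 35 21 36
f 35 36 23
f 36 21 37
f 36 37 23
f 37 21 22
f 37 22 23
f 39 38 42
f 39 42 40
f 40 42 43
f 40 43 41
f 42 38 44
f 42 44 43
f 43 44 45
f 43 45 41
f 44 38 46
f 44 46 45
f 45 46 47
f 45 47 41
f 46 38 48
f 46 48 47
f 47 48 49
f 47 49 41
f 48 38 50
f 48 50 49
f 49 50 51
f 49 51 41
f 50 38 52
f 50 52 51
f 51 52 53
f 51 53 41
f 52 38 54
f 52 54 53
f 53 54 55
f 53 55 41
f 54 38 56
f 54 56 55
f 55 56 57
f 55 57 41
f 56 38 58
f 56 58 57
f 57 58 59
f 57 59 41
f 58 38 60
f 58 60 59
f 59 60 61
f 59 61 41
f 60 38 62
f 60 62 61
f 61 62 63
f 61 63 41
f 62 38 39
f 62 39 63
f 63 39 40
f 63 40 41
f 65 67 64
f 68 65 64
f 64 67 66
f 66 68 64
f 65 71 67
f 69 65 68
f 69 71 65
f 67 71 66
f 70 68 66
f 66 71 70
f 70 69 68
f 71 69 70

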